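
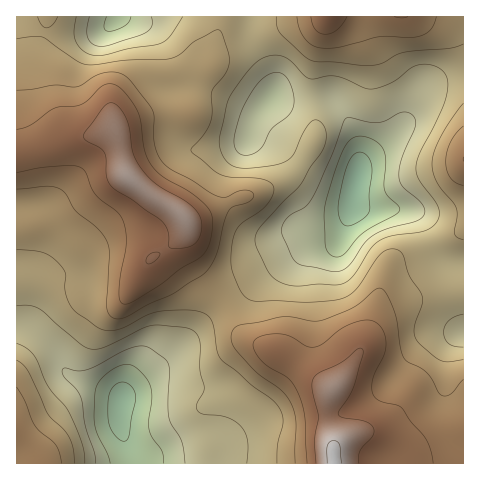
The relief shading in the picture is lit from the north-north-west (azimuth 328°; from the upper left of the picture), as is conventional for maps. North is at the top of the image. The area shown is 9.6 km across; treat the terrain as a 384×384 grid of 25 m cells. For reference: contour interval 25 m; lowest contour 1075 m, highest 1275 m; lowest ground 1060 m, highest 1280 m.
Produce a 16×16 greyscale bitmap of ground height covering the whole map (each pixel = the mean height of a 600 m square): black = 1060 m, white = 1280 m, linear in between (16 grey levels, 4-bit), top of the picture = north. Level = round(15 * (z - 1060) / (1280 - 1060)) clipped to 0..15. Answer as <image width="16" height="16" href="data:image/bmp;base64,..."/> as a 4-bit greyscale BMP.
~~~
<image width="16" height="16" href="data:image/bmp;base64,Qk32AAAAAAAAAHYAAAAoAAAAEAAAABAAAAABAAQAAAAAAIAAAAATCwAAEwsAABAAAAAAAAAAAAAAABEREQAiIiIAMzMzAERERABVVVUAZmZmAHd3dwCIiIgAmZmZAKqqqgC7u7sAzMzMAN3d3QDu7u4A////AKliI1Zozty7qEEkZnjN3LqWQSVnic3LqnVTNWiszcqYZndVabu8yoZnipiJmZmqh3iKy5h2ZomHiIrdyGVDaHeZm83ZdUIkZ5ms3bqXURNYu83ah3diFHrM3biFRWQkabzNuZZEZVVXmquYh1RmZlaId3iIZoiId4dTRnh4q6qp"/>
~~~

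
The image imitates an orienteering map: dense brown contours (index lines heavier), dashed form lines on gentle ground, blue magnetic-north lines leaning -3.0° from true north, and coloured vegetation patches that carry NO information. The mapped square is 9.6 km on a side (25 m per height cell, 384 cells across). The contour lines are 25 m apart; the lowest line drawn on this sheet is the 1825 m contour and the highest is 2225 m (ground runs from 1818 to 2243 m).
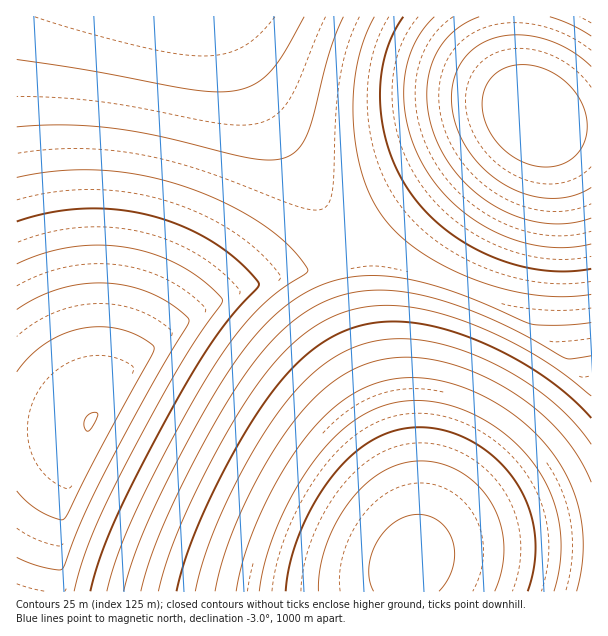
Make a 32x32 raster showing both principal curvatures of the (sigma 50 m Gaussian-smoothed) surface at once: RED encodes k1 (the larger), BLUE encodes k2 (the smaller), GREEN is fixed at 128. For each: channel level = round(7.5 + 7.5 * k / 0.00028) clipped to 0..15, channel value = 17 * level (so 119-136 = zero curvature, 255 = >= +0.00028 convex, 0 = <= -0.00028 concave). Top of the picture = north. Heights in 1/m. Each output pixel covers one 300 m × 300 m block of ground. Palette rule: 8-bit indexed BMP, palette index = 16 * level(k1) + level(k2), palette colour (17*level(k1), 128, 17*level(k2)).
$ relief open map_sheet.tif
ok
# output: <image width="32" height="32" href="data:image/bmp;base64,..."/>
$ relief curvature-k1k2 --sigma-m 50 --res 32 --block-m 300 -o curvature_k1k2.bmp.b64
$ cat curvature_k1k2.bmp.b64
<image width="32" height="32" href="data:image/bmp;base64,Qk02CAAAAAAAADYEAAAoAAAAIAAAACAAAAABAAgAAAAAAAAEAAATCwAAEwsAAAABAAAAAAAAAIAAABGAAAAigAAAM4AAAESAAABVgAAAZoAAAHeAAACIgAAAmYAAAKqAAAC7gAAAzIAAAN2AAADugAAA/4AAAACAEQARgBEAIoARADOAEQBEgBEAVYARAGaAEQB3gBEAiIARAJmAEQCqgBEAu4ARAMyAEQDdgBEA7oARAP+AEQAAgCIAEYAiACKAIgAzgCIARIAiAFWAIgBmgCIAd4AiAIiAIgCZgCIAqoAiALuAIgDMgCIA3YAiAO6AIgD/gCIAAIAzABGAMwAigDMAM4AzAESAMwBVgDMAZoAzAHeAMwCIgDMAmYAzAKqAMwC7gDMAzIAzAN2AMwDugDMA/4AzAACARAARgEQAIoBEADOARABEgEQAVYBEAGaARAB3gEQAiIBEAJmARACqgEQAu4BEAMyARADdgEQA7oBEAP+ARAAAgFUAEYBVACKAVQAzgFUARIBVAFWAVQBmgFUAd4BVAIiAVQCZgFUAqoBVALuAVQDMgFUA3YBVAO6AVQD/gFUAAIBmABGAZgAigGYAM4BmAESAZgBVgGYAZoBmAHeAZgCIgGYAmYBmAKqAZgC7gGYAzIBmAN2AZgDugGYA/4BmAACAdwARgHcAIoB3ADOAdwBEgHcAVYB3AGaAdwB3gHcAiIB3AJmAdwCqgHcAu4B3AMyAdwDdgHcA7oB3AP+AdwAAgIgAEYCIACKAiAAzgIgARICIAFWAiABmgIgAd4CIAIiAiACZgIgAqoCIALuAiADMgIgA3YCIAO6AiAD/gIgAAICZABGAmQAigJkAM4CZAESAmQBVgJkAZoCZAHeAmQCIgJkAmYCZAKqAmQC7gJkAzICZAN2AmQDugJkA/4CZAACAqgARgKoAIoCqADOAqgBEgKoAVYCqAGaAqgB3gKoAiICqAJmAqgCqgKoAu4CqAMyAqgDdgKoA7oCqAP+AqgAAgLsAEYC7ACKAuwAzgLsARIC7AFWAuwBmgLsAd4C7AIiAuwCZgLsAqoC7ALuAuwDMgLsA3YC7AO6AuwD/gLsAAIDMABGAzAAigMwAM4DMAESAzABVgMwAZoDMAHeAzACIgMwAmYDMAKqAzAC7gMwAzIDMAN2AzADugMwA/4DMAACA3QARgN0AIoDdADOA3QBEgN0AVYDdAGaA3QB3gN0AiIDdAJmA3QCqgN0Au4DdAMyA3QDdgN0A7oDdAP+A3QAAgO4AEYDuACKA7gAzgO4ARIDuAFWA7gBmgO4Ad4DuAIiA7gCZgO4AqoDuALuA7gDMgO4A3YDuAO6A7gD/gO4AAID/ABGA/wAigP8AM4D/AESA/wBVgP8AZoD/AHeA/wCIgP8AmYD/AKqA/wC7gP8AzID/AN2A/wDugP8A/4D/AIeI94d3d3d3d3d3d3d3d3d3d3d3d3d3d3d3d3d3d3d3iIj3h3d3d3d3d3d3d3d3d3d3d3d3d3d3d3d3d3d3d3eIiPeHd3d3d3d3d3d3d3d3d3d3d3d3d3d3d3d3d3d3d4iI+Id3d3d3d3d3d3d3d3d3d3d3d3d3d3d3d3d3d3d3iIj4l3d3d3d3d3d3d3d3d3d3d3d3d3d3d3d3d3d3d3eIiMjHh4d3d3d3d3d3d3d3d3d3d3d3d3d3d3d3d3d3d4iImPiHh4d3d3d3d3d3d3d3d3d3d3d3d3d3d3d3d3d3iIiI+IeHh3d3d3d3d3d3d3d3d3d3d3d3d3d3d3d3d3eIiIjI2IeHh3d3d3d3d3d3d3d3d3d3d3d3d3d3d3d3d4iIiIj4h4eHd3d3d3d3d3d3d3d3d3d3d3d3d3d3d3d3iIiIiLj4h4d3d3d3d3d3d3d3d3d3d3d3d3d3d3d3d5eIiIiIiPjIh3d3d3d3d3d3d3d3d3d3dnZ2dnZ2dnZ394iIiIiIiPi3d3d3d3d3d3d3d3d2dnZ2dnZ2dnZ2due3iIiIiIiImPi3d3d3d3d3d3d3dnZ2dnZ2dnZ2dnbX14eIiIiIiIiIiPjnh3d3d3d3d3Z2dnZ2dnZ2dnZ259eHh4iIiIiIiIiIiMj3t3d3d3d3dnZ2dnZ2dnZ2p/e3h4eHiIiIiIiIiIiIiJj398eHd3Z2dnZ2dnaGt/fnh4eHh4eIiIiIiIiIiIiIh4eHx/f399bGxtbn9/fHh4eHh4eHh4eIiIiIiIiIiIiHh4eHh4eXt8fHt5eHh4eHh4eHh4eHh4eHiIiIiIiHh4eHh4eHh4eHh4aGhoaHh4eHh4eIiIiHh4eHh4eHh4eHh4eHh4eHh4eGhoaGh4eHh4eIiIiYmIeHh4eHh4eHh4eHh4eHh4eHhoaGhoaHh4eHiIiImJiYh4eHh4eHh4eHh4eHh4eHh4eGhoaGh4eHh4iIiJiYmJiHh4eHh4eHh4eHh4eHh4eHh4aGhoeHh4eIiIiYmJiYmIeHh4eHh4eHh4eHh4eHh4eHhoaHh4eHiIiImJiYmJiYh4eHh4eHh4eHh4eHh4eHh4eHh4eHh4eIiJiYmZmZmJiHh4eHh4eHh4d3d3eHh4eHh4eHh4eHiIiYmJmZmZmYmIeHh4eHh4eHd3d3d3eHh4eHh4eHh4eImJiYmJmZmZiYh4eHh4eHh3d3d3d3d3eHh4eHh4eHh5iYmJiYmJmZmJiHh4eHh4d3d3d3d3d3d4eHh4eHh4eHmJiYmJiYmJiIiIeHh4eHh3d3d3d3d3d3h4eHh4eHh4eYmJiYmJiYiIiIh4eHh4d3d3d3d3d3d3eHh4eHh4eHh5iYmJiYmIiIiIg="/>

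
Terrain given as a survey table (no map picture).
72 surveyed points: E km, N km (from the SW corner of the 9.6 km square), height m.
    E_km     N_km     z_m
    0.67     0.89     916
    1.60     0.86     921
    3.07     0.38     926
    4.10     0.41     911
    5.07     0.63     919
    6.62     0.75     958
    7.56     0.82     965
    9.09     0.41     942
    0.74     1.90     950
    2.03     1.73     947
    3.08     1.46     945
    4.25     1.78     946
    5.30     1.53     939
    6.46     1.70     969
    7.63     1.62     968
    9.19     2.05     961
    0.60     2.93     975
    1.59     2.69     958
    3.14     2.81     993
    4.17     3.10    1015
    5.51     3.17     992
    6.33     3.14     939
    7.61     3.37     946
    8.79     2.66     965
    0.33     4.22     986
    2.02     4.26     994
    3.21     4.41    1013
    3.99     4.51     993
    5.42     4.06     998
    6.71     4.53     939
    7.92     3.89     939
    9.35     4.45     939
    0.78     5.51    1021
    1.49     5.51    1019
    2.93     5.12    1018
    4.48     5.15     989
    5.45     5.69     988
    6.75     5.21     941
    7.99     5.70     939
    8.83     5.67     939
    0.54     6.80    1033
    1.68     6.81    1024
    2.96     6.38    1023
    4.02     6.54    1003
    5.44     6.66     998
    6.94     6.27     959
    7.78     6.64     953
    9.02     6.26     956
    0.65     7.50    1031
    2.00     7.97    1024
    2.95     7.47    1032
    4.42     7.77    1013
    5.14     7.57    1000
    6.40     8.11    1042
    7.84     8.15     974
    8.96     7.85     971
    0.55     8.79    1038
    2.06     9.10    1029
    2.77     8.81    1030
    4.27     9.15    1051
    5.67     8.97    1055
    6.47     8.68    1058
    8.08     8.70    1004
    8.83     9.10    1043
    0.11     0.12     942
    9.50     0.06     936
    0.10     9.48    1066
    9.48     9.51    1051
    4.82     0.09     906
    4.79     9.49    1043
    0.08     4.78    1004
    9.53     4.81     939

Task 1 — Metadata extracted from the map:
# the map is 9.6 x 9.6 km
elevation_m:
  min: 905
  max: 1067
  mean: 983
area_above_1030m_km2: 12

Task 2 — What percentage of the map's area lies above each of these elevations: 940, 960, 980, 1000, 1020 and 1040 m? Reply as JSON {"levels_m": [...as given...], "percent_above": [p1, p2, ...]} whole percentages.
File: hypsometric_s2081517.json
{"levels_m": [940, 960, 980, 1000, 1020, 1040], "percent_above": [82, 64, 51, 39, 24, 7]}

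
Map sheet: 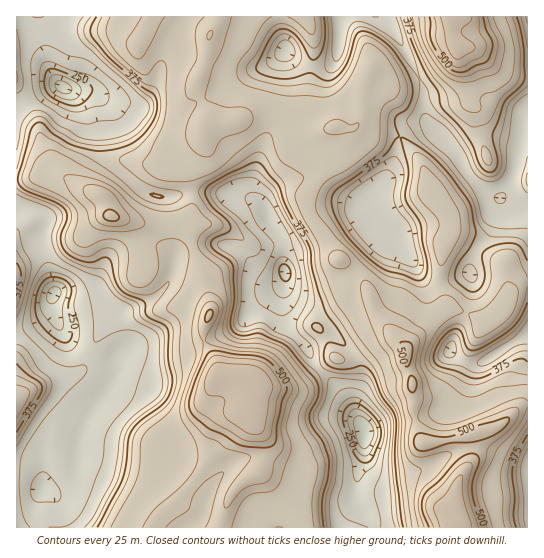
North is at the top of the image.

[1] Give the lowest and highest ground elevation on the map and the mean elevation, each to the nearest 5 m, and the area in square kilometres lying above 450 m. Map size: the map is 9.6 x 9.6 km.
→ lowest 180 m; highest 560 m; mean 390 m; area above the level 15.5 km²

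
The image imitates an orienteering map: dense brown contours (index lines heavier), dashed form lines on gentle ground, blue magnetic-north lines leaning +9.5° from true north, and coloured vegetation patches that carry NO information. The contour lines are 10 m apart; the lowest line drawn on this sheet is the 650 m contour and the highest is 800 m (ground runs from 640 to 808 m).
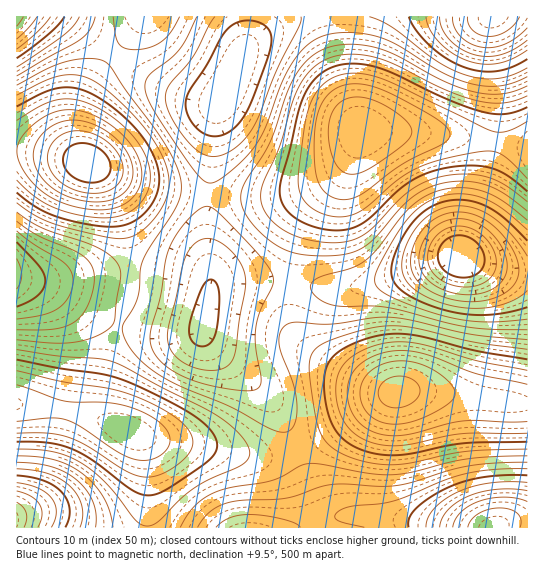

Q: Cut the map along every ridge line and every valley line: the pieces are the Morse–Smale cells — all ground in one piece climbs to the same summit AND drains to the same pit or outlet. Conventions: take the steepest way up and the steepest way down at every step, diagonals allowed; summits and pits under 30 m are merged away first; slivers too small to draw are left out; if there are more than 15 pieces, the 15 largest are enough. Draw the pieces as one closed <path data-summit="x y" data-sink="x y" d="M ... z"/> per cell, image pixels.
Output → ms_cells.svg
<path data-summit="362 130" data-sink="493 17" d="M527 16l-278 0-2 27-15 38-13 22-6 23-6 85 0 35 4 24 0 20 8-6 12-3 26-1 34 2 2-21 10-32 13-24 29-36 17-40 88 6 77 13z"/><path data-summit="87 163" data-sink="493 17" d="M247 16l-105 0-9 15-33 40-12 22-8 26-1 18 2 17 4 7 15 12 12 18 12 32 5 27 2 32-3 15-9 25 3 3 37 8 34 0 6-2 5-6 7-35 0-20-4-24 0-35 6-85 6-23 13-22 15-38z"/><path data-summit="362 130" data-sink="461 257" d="M365 129l-3 0-2 4-15 36-29 36-13 24-10 32-2 22 43 6 20-1 37-9 67-23 45 15 25 2 0-124-2-2-88-14z"/><path data-summit="398 391" data-sink="461 257" d="M461 256l-14 3-56 20-37 9-20 1-43-6-2 3 0 31 3 10 9 15 14 11 40 24 31 14 53 1 88 12 1-130-35-6z"/><path data-summit="398 391" data-sink="494 527" d="M423 391l-21 0-11 2-61 39-34 18 25 63 5 4 44-1 81 12 46 0 6-4 24-4 1-115z"/><path data-summit="130 431" data-sink="493 17" d="M121 324l-4 2-5 16-11 45-1 22 3 8 4 4 42 18 56 6 41 10 27 1 22-7-7-19-17-31-64-58-5-13-9 5-34 0z"/><path data-summit="87 163" data-sink="17 274" d="M25 151l-9 0 0 127 31 9 36 21 35 16 11-33 2-29-7-39-15-37-9-13-13-10-32-8z"/><path data-summit="130 431" data-sink="17 519" d="M23 404l-7 1 0 122 130 1 2-11 0-51-3-17-4-10-12-8-43-16z"/><path data-summit="398 391" data-sink="493 17" d="M257 280l-26 1-17 6-6 12-5 34 4 8 22 22 25 20 17 16 17 31 7 19 26-12 56-36 18-8-17-5-23-11-32-18-20-15-7-9-5-12 0-40z"/><path data-summit="130 431" data-sink="494 527" d="M142 436l-3 1 6 12 3 17-1 62 155 0 29-10-5-1-7-8-24-60-22 7-18 0-50-11-42-4z"/><path data-summit="87 163" data-sink="17 17" d="M141 16l-125 1 1 134 38 4 32 7-6-8-2-17 1-18 5-20 15-28 33-40z"/><path data-summit="130 431" data-sink="17 274" d="M18 279l-2 0 0 124 46 6 44 12-6-12 1-22 8-36 10-26-36-17-36-21z"/><path data-summit="87 163" data-sink="494 527" d="M370 516l-32 0-35 11 148 0z"/><path data-summit="87 163" data-sink="494 527" d="M527 520l-13 1-17 6 30 1z"/>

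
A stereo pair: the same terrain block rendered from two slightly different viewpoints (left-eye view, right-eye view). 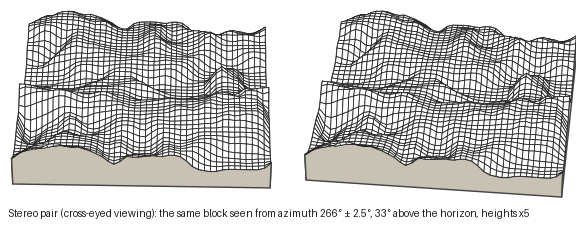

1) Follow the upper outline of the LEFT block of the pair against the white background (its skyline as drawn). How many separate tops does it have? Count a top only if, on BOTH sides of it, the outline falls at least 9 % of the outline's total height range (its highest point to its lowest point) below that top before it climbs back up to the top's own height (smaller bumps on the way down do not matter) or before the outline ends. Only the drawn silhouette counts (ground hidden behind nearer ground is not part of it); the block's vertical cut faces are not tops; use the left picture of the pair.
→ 5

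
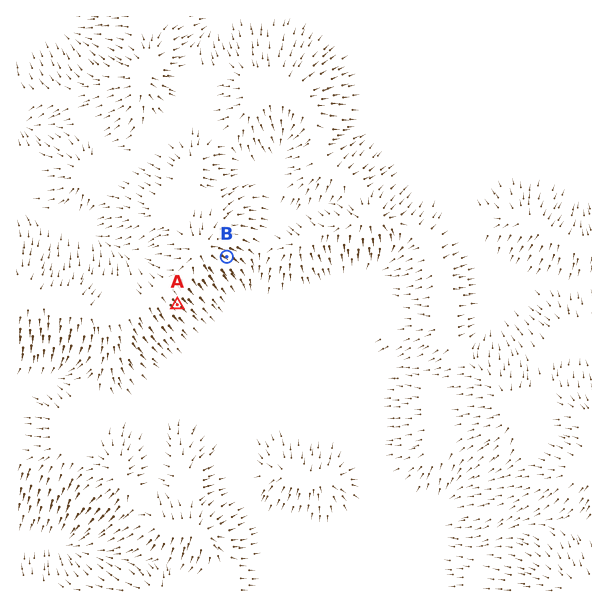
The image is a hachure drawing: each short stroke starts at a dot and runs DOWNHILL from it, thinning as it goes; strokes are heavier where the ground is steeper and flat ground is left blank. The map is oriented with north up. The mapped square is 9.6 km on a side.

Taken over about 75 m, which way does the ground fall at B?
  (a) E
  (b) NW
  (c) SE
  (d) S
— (c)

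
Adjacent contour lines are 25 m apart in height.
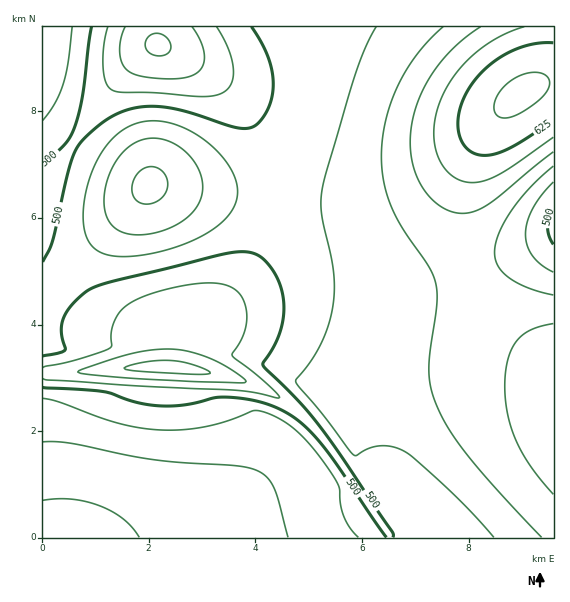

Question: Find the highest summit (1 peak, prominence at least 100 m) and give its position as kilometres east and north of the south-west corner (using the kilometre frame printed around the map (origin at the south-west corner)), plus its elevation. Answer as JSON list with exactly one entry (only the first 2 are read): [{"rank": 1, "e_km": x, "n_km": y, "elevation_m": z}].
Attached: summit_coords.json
[{"rank": 1, "e_km": 8.99, "n_km": 8.34, "elevation_m": 655}]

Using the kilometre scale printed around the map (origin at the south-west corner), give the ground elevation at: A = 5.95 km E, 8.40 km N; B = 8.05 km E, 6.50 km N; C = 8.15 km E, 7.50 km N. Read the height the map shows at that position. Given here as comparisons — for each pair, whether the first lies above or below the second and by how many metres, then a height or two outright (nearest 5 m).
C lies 105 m above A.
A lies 60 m below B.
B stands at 590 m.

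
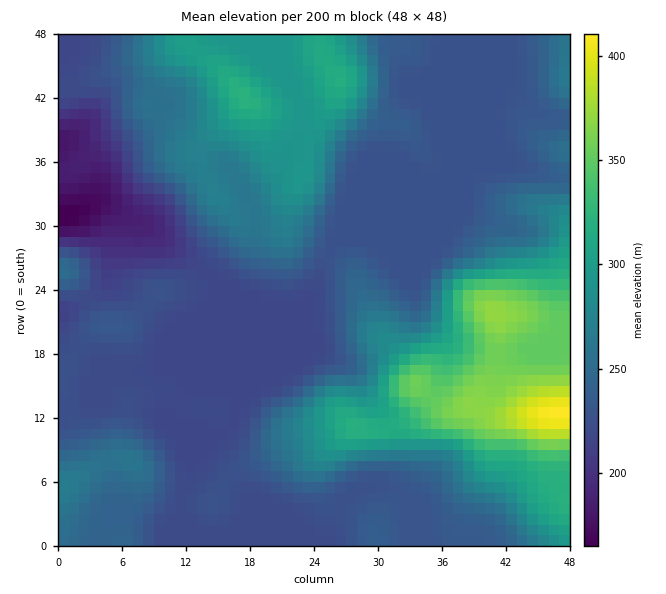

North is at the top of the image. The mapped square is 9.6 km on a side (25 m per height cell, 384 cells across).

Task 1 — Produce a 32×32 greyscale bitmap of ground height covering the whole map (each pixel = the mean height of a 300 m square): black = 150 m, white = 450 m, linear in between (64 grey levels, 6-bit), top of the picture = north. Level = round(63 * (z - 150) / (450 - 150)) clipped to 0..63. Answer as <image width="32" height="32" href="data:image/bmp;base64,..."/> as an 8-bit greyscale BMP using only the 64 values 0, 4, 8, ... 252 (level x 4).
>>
<image width="32" height="32" href="data:image/bmp;base64,Qk02CAAAAAAAADYEAAAoAAAAIAAAACAAAAABAAgAAAAAAAAEAAATCwAAEwsAAAABAAAAAAAAAAAAAAEBAQACAgIAAwMDAAQEBAAFBQUABgYGAAcHBwAICAgACQkJAAoKCgALCwsADAwMAA0NDQAODg4ADw8PABAQEAAREREAEhISABMTEwAUFBQAFRUVABYWFgAXFxcAGBgYABkZGQAaGhoAGxsbABwcHAAdHR0AHh4eAB8fHwAgICAAISEhACIiIgAjIyMAJCQkACUlJQAmJiYAJycnACgoKAApKSkAKioqACsrKwAsLCwALS0tAC4uLgAvLy8AMDAwADExMQAyMjIAMzMzADQ0NAA1NTUANjY2ADc3NwA4ODgAOTk5ADo6OgA7OzsAPDw8AD09PQA+Pj4APz8/AEBAQABBQUEAQkJCAENDQwBEREQARUVFAEZGRgBHR0cASEhIAElJSQBKSkoAS0tLAExMTABNTU0ATk5OAE9PTwBQUFAAUVFRAFJSUgBTU1MAVFRUAFVVVQBWVlYAV1dXAFhYWABZWVkAWlpaAFtbWwBcXFwAXV1dAF5eXgBfX18AYGBgAGFhYQBiYmIAY2NjAGRkZABlZWUAZmZmAGdnZwBoaGgAaWlpAGpqagBra2sAbGxsAG1tbQBubm4Ab29vAHBwcABxcXEAcnJyAHNzcwB0dHQAdXV1AHZ2dgB3d3cAeHh4AHl5eQB6enoAe3t7AHx8fAB9fX0Afn5+AH9/fwCAgIAAgYGBAIKCggCDg4MAhISEAIWFhQCGhoYAh4eHAIiIiACJiYkAioqKAIuLiwCMjIwAjY2NAI6OjgCPj48AkJCQAJGRkQCSkpIAk5OTAJSUlACVlZUAlpaWAJeXlwCYmJgAmZmZAJqamgCbm5sAnJycAJ2dnQCenp4An5+fAKCgoAChoaEAoqKiAKOjowCkpKQApaWlAKampgCnp6cAqKioAKmpqQCqqqoAq6urAKysrACtra0Arq6uAK+vrwCwsLAAsbGxALKysgCzs7MAtLS0ALW1tQC2trYAt7e3ALi4uAC5ubkAurq6ALu7uwC8vLwAvb29AL6+vgC/v78AwMDAAMHBwQDCwsIAw8PDAMTExADFxcUAxsbGAMfHxwDIyMgAycnJAMrKygDLy8sAzMzMAM3NzQDOzs4Az8/PANDQ0ADR0dEA0tLSANPT0wDU1NQA1dXVANbW1gDX19cA2NjYANnZ2QDa2toA29vbANzc3ADd3d0A3t7eAN/f3wDg4OAA4eHhAOLi4gDj4+MA5OTkAOXl5QDm5uYA5+fnAOjo6ADp6ekA6urqAOvr6wDs7OwA7e3tAO7u7gDv7+8A8PDwAPHx8QDy8vIA8/PzAPT09AD19fUA9vb2APf39wD4+PgA+fn5APr6+gD7+/sA/Pz8AP39/QD+/v4A////AFhQTFBQRDw8PDw8PDw8PDw8PERISEREREhISEhUYHB8WFRQTExEPDw8QDw8PDw8PEBAREhIRERESEhMUFxwgIhcWFBMTExAPDxAQDw8PDxAQEBARERERERMUFRcbHyIjGRcVFBQUEg8PEBAPDxAREhIREBARERESFRgaHB4hIyQYGBYWFhYSDw8PEBAREhUXFxUSERESExQWGx4gISMkJBUWFhcXFREPDg8PEBIVFxocGxkXFxcXFxkeIiMjJSYmEhMUFRUSDw4ODg4PExYYGx4gISAgHx8gISQoKCkrLS0QEBESEQ8ODg4ODg8SFhkcHyIkIyMjJSgqKy0uMDM0NBAPDxAQDw4ODw8PDhATFhofIiEgISUoKiwuLi8xNDY2EA8PDxAPDw8ODg4ODg8RFRsdHB0iKCsqKy0tLS8xMjMQDw8PDw8PDg4ODg4ODg8QFBUWGSEoKykpKywsLS0tLhAPDw8PDw4ODg4ODg4ODg4PERMYHiMmJiUoKywrKyorEBAQEBAPDg4ODg4ODg4ODg8RFRkcHSAiIyYqLCsqKioPEBERERAODg4ODg4ODg4ODxEWGhsZGRwhJistLCsqKg4PEREQEA8PDg4ODg4ODg4PEhUYGBUUGSEpLS4uLCsqDw8PDw8QEBAPDg4ODg4PDg8SFRUUEhEXISktLSwrKSgTEQ4NDg8QDw8ODg8QEBAPDxIUFBIQEBQdJCYnJyYlJRURDQwMDQ0ODg4PERMTExEQERMSEBAQERUZHB4gICEiDw0LCgoKCgwOEBIVFhcXFBEQERAQEBAQERMWGBkaHSAHBwgJCAgJDBATFRcXGBkWEhAQEBAQEBAQERMUFBUZHQMEBgcHCAoNEhYYGBcZGhgTEBAQEBAQEBAQEhMVFxkcBAQFBggKDBAVGRkYGBscGxYREBAQEBAQEBASFBYXGBkGBgYHCw4QFBgZGBgZHB4eGRIQEBAQEBAQEBESExQUFAgIBwkNERUXGRkYGBsdHh4bFBAQEBAQEBAQEBAQERITBwgICw4TFxkaGRkbHR4eHhwVERAQEBEQEBAQEBASFBYGBwoMEBQWGBobHB4fHh4eHRgUEhESERAQEBAQERIUFQkICg4SFRYXGRwfISEgHx4fHRgUExIREBAQEBAREhISDQwMDxQWFhcZHSEjIyEfHiAgHRcSERAQEBAQEBEREhMPDw8QFBYWFxoeIiQiHx4fISMgGRMQEBAQEBAQEBEUFw8PEBEUFxkaHSAiIh8eHh8iIyEaExAQEBAQEBAQERQYDg8QEhUYHB4gICAfHh4eISIiHhgSEREQEBAQEBARFBcODg8RFRkdICAfHh4eHh4hIiAcFhISERAQEBAQEBIUFw="/>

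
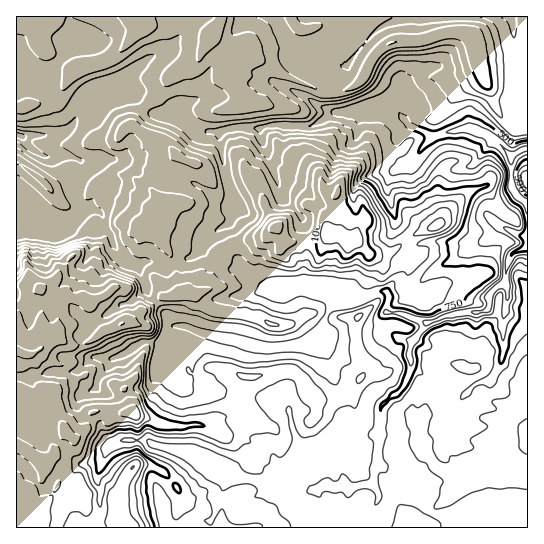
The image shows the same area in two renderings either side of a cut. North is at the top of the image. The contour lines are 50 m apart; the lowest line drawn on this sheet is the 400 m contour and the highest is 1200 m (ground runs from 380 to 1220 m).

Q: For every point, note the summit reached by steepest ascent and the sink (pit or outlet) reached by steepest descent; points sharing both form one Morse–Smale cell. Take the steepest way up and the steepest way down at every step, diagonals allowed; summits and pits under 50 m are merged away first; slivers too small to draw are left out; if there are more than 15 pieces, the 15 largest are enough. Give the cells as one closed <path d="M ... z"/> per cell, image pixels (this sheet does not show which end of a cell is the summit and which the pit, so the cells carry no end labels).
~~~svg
<path d="M494 140l-14 15-5 8 0 4 12 24 0 23 14 12-10 11-49 28-33 27-18 5-3 0-2-5-8 0-17 9-12 3-5-2-3-9-11-6-21-4-14 0-40 10-40 6-8 7-10 25-15-6-7 0-6 5-7 14-16-3-32 18-21-2-15 14-5 1-24 0-12 4-20 1-1 150 75 1 9-15 1-20-4-18 10-25 3-5 12-5 24 0 5 4 16 5-14 30 14 49 168 0 0-7-18-31 8-5 8 3 9-3 11 3 20-5 7-42 0-31 1-4 23-20 7-16 0-25 13-19 17-9 24-5 17 0 8-3 12 4 3-2 0-6 4-8 19 1 0-95-7-4-9-12-1-32z"/><path d="M510 297l-3 2-2 12-3 2-12-4-8 3-17 0-24 5-17 9-13 19 0 25-7 16-5 6-8 4-11 14 0 31-7 42-20 5-8-3-10 3-10-3-8 5 11 17 9 21 191-1 0-228z"/><path d="M393 107l-58 5-25 15-41-2-10 4-28-1-11 5 4 37 11 36 12 7 7 0 19-8 9-9 21 22 2 9 3 20-4 34 6 3 23 4 8 5 3 9 5 2 12-3 17-9 8 0 3 5 20-5 21-19 46-27-47-5-16 6-16-20-9-33 0-12 3-7 6-6 10-4-8-14-2-13 12-13z"/><path d="M510 16l-105 0-23 11-18 16-16 22-12 9-1 27 2 10 12 1 17-4 27-1 18 20 12 4 10 6 34-9 20 7 24 21 6-3 6-4-4-11 1-61-4-19-3-33z"/><path d="M274 16l-89 0 0 5 12 4 15 13-9 12-4 11-26 14-14 19-14 12 8 7 20 3 16 5-5-12 10-9 11-4 22 0 16-12 30-3 34 16 12 10 18 5-2-11 1-27-11-3-22-2-13-5-5-9 8-12-9-8z"/><path d="M467 128l-36 9-20 26-14 6-8 9-1 16 8 31 17 22 16-6 48 4 14-8 10-11-14-12 0-23-12-24 0-4 17-21 0-3-7-6z"/><path d="M183 16l-166 0-1 93 9-1 22-11 11-1 16-23 39-14 14-14 16-22 7 2 19 0 14-4z"/><path d="M121 85l-26 3-5 3-9 8-5 20-10 13-9 3-31 1-3 2 11 13 9 5 27 0 11 5 24-2 16 1 34 13 21-19-14-13-19-8-11-8 13-19z"/><path d="M158 175l-3 0-2 3-1 12 12 13 0 3-7 13-11 6-23-1-12 10 4 13 12 14 8 4 12-4 10 0 10 6 15-4 17-13 2-7 9-10 19-9 6-14-2-7-12 0-18-15-16-8-22-1z"/><path d="M282 196l-9 9-19 8-7 0-12-6-6 16-9 6 20 38 10 10 7 3 10 9 38-7-1-13 3-6 1-16-3-20-2-9z"/><path d="M183 21l-14 4-19 0-7-2-16 22-14 14-39 14-16 23-11 1-10 7-20 5-1 25 9 3 41-5 10-13 5-20 9-8 5-3 23-3 8-9 20-16 24-12 11-14z"/><path d="M146 440l-24 0-12 5-3 5-10 25 4 18-1 20-8 12 1 3 74-1-8-34-6-14 14-30-16-5z"/><path d="M201 245l-10 12-16 8-8 2-10-6-10 0-10 5 12 29 10 10 12 18 2 2 14 2 7 4 3-1 4-13 9-16 5-2 26-3 26-6-24-19-12-3-10-7-11-2-9-9z"/><path d="M273 81l-30 3-16 12-26 1-11 6-6 6 0 4 6 10 17 9 15 0 9-4 28 1 10-4 41 2 25-14-16-6-12-10z"/><path d="M111 159l-31 3 1 5-6 19 0 11 5 10 3 4 11-2 5 3 4 5 1 10 6 8 13-11 23 1 9-4 9-15 0-3-12-13 0-8 4-8-30-13z"/>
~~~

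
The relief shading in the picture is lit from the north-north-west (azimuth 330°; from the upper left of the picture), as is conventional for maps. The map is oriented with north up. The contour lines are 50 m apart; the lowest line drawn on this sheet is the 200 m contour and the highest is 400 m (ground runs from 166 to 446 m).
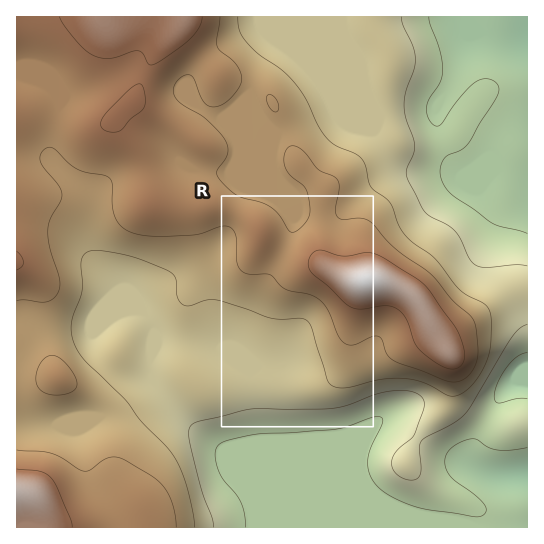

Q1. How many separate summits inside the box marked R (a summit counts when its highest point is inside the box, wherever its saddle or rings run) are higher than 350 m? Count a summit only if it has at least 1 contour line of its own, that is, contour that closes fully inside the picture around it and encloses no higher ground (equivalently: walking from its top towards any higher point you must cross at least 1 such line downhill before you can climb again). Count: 1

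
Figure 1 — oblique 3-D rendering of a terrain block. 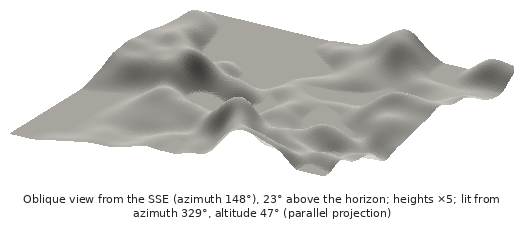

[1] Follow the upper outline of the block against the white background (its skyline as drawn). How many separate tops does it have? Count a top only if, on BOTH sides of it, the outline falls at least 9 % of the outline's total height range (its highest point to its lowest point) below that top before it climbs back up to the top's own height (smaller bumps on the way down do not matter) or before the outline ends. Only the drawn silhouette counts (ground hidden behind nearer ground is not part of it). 2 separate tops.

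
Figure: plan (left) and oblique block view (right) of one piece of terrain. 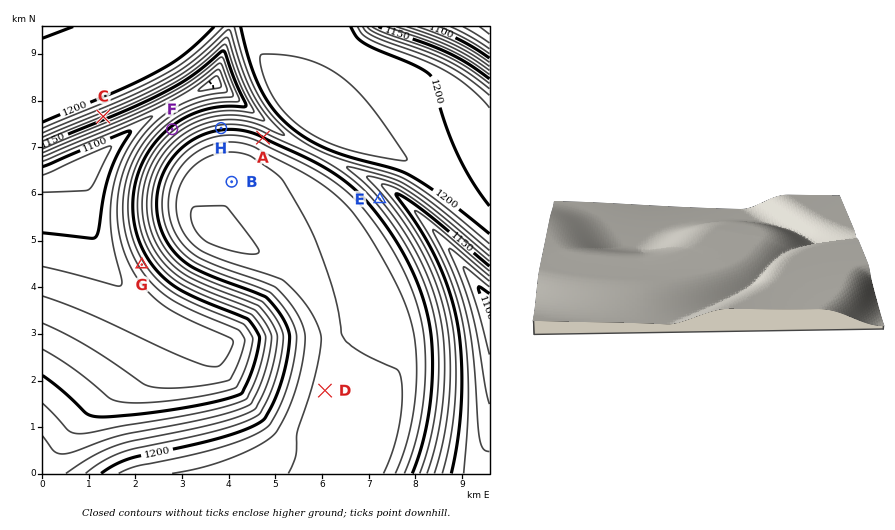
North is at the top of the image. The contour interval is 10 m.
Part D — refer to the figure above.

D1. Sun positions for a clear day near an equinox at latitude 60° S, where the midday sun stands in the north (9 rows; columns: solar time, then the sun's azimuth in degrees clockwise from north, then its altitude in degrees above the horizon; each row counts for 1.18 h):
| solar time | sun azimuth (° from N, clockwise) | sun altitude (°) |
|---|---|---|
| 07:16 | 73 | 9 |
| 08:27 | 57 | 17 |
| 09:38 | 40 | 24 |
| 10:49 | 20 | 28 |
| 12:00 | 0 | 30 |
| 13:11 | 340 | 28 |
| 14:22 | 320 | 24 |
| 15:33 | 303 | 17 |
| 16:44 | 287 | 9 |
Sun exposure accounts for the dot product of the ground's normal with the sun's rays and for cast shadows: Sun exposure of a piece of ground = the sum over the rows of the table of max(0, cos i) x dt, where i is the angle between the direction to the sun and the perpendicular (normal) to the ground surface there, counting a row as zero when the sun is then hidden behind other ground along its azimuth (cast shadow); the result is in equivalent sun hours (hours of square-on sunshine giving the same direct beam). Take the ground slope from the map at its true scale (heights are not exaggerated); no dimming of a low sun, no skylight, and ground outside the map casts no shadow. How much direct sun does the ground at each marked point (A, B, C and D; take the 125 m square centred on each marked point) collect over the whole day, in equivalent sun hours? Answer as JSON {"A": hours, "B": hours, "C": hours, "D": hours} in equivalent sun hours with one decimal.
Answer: {"A": 4.2, "B": 3.8, "C": 2.9, "D": 3.7}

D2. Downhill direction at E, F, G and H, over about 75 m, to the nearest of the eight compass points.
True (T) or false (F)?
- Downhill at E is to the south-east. F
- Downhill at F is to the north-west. T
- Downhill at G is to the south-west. T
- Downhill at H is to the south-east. F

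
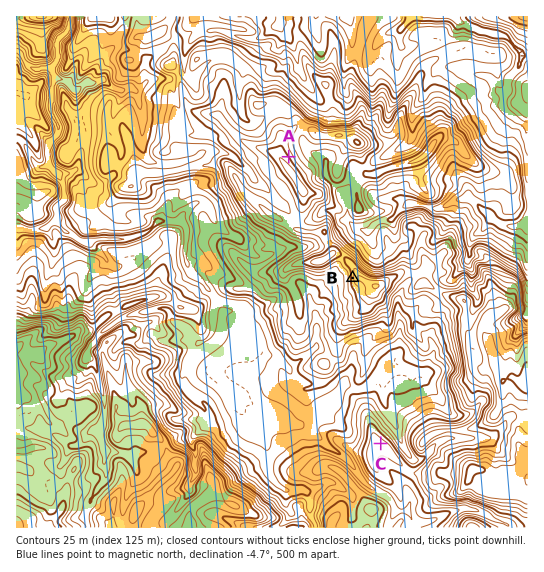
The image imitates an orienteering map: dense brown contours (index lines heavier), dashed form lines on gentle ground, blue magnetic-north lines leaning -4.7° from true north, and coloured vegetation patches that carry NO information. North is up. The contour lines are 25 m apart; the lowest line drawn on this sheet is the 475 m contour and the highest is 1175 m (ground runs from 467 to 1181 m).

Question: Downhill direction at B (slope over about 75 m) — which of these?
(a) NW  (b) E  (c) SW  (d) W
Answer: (d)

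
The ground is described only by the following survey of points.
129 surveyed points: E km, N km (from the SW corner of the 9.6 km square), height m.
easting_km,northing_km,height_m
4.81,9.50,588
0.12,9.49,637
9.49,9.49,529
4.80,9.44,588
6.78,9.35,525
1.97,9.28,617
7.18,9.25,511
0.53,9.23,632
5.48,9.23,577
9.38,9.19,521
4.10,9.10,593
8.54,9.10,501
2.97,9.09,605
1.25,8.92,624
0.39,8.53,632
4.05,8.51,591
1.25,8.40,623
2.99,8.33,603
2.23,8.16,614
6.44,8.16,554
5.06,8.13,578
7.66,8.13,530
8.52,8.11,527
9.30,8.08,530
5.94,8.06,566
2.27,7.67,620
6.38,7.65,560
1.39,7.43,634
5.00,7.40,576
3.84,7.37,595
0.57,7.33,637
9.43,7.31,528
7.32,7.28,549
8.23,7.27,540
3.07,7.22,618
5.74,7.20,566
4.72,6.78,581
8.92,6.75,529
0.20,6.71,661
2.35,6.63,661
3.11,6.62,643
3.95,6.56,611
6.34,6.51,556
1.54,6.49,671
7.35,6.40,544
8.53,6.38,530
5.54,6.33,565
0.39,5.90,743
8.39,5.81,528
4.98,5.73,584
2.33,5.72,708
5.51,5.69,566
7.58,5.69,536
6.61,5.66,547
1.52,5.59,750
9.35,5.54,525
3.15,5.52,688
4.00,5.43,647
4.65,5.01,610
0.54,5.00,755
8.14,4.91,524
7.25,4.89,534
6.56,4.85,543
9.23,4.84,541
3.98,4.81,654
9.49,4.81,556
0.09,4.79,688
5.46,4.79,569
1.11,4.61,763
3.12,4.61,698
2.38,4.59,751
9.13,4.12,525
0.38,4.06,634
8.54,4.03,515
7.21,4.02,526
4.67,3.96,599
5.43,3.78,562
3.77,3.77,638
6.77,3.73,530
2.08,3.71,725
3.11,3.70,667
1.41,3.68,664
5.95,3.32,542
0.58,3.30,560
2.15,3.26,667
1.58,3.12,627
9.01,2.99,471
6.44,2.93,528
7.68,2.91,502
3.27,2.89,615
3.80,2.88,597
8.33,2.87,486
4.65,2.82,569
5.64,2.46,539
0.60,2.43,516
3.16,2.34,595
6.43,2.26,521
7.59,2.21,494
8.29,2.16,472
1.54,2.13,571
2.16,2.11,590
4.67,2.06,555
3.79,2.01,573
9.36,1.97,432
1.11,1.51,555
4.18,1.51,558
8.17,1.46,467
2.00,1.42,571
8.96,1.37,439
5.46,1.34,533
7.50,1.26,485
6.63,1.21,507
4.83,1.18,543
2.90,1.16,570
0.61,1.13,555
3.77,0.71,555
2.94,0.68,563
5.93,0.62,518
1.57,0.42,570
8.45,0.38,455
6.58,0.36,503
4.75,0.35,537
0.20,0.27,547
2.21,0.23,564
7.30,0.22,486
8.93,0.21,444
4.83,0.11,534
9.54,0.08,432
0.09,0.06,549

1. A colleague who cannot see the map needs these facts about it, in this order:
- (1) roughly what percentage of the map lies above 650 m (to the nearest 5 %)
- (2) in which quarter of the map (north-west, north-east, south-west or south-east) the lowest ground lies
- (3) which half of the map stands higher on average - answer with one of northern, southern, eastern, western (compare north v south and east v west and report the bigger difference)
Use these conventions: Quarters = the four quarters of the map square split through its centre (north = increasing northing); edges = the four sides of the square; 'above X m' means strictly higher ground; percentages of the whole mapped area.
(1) About 15 % of the map lies above 650 m.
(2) The lowest ground is in the south-east quarter.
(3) On average the western half of the map is the higher ground.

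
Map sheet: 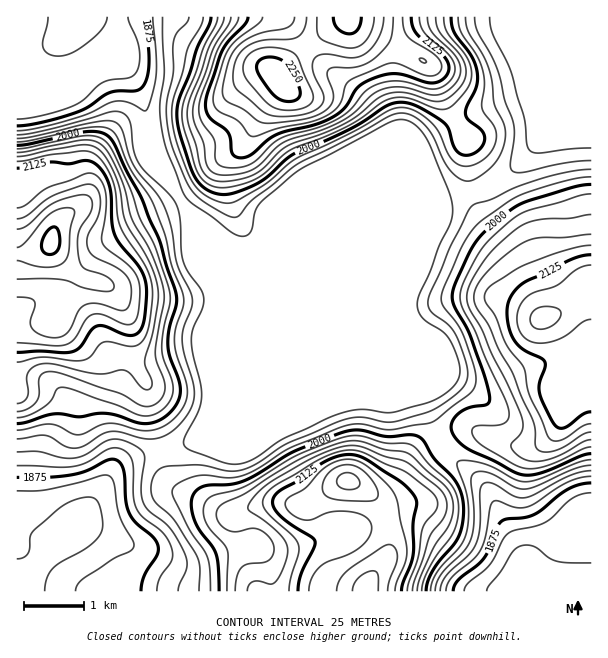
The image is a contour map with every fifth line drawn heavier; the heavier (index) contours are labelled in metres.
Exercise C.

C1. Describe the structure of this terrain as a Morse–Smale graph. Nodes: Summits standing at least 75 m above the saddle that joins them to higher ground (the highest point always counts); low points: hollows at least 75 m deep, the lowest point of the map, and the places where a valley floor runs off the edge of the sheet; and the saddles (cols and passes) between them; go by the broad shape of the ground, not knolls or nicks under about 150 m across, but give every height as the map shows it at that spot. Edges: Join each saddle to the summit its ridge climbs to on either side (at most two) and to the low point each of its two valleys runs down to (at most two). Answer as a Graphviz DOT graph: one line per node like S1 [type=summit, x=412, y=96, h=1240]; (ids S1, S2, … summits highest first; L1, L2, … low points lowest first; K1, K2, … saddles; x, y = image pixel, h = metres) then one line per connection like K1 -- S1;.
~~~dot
graph terrain {
  S1 [type=summit, x=281, y=80, h=2266];
  S2 [type=summit, x=51, y=242, h=2258];
  S3 [type=summit, x=366, y=590, h=2213];
  S4 [type=summit, x=543, y=318, h=2182];
  L1 [type=low, x=570, y=590, h=1810];
  L2 [type=low, x=29, y=581, h=1822];
  L3 [type=low, x=44, y=87, h=1833];
  K1 [type=saddle, x=326, y=536, h=2128];
  K2 [type=saddle, x=437, y=437, h=1986];
  K3 [type=saddle, x=471, y=192, h=1945];
  K4 [type=saddle, x=161, y=450, h=1936];
  K5 [type=saddle, x=182, y=200, h=1921];
  K1 -- S3;
  K1 -- L1;
  K1 -- L2;
  K2 -- S3;
  K2 -- S4;
  K2 -- L1;
  K2 -- L3;
  K3 -- S1;
  K3 -- S4;
  K3 -- L3;
  K4 -- S2;
  K4 -- S3;
  K4 -- L2;
  K4 -- L3;
  K5 -- S1;
  K5 -- S2;
  K5 -- L3;
}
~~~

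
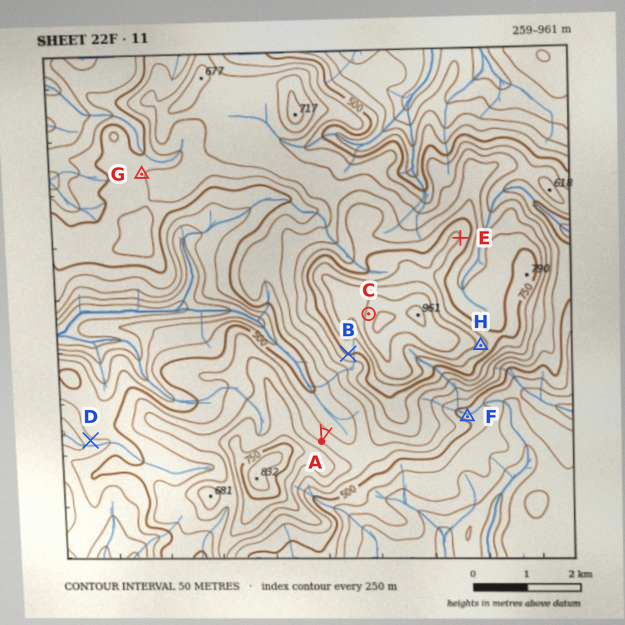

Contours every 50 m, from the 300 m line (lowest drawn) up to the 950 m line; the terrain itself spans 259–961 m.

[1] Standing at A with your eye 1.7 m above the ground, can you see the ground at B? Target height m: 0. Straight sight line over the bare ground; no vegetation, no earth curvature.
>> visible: true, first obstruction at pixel None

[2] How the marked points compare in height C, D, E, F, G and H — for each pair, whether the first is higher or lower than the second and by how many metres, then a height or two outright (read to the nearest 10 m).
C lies higher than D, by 480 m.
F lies lower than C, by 440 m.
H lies higher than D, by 390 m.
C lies higher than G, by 380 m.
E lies higher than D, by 360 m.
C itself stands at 920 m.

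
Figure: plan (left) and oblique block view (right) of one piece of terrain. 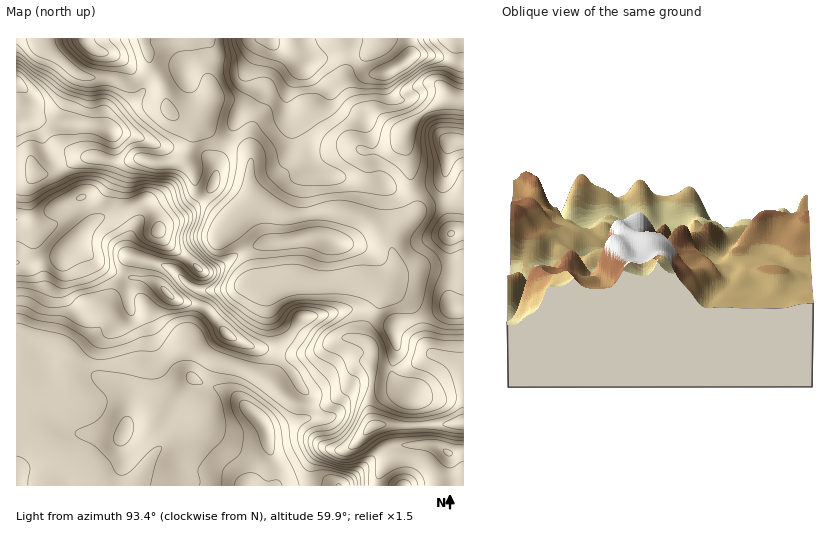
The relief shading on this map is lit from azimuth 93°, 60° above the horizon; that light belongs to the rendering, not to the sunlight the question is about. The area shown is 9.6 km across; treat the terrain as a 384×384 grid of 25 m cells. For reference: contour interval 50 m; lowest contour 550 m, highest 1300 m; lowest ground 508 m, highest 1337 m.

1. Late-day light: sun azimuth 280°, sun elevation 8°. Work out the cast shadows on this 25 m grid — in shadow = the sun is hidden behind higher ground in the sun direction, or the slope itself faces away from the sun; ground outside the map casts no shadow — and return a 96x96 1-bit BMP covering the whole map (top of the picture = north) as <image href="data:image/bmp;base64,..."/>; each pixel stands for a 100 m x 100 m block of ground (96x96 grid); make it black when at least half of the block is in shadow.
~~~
<image width="96" height="96" href="data:image/bmp;base64,Qk2+BAAAAAAAAD4AAAAoAAAAYAAAAGAAAAABAAEAAAAAAIAEAAATCwAAEwsAAAIAAAAAAAAA////AAAAAAAAAAAAAAAAHAP/j+AAAAAAAAAAHAP/j8AAAAAAAAAAPgH/hwAAAAAAAAAAPwB/gAAAAAAAAAAAP///gAMAAAAAAAAAf///wAMAAAAAAAAA////wAIAAAAAAAAB////wAAAAAAAAAAB////gAAAAAAAAAAB////gAAAAAAAAAAB////wAAAAAAAAAAD/////gAAAAAAAAAD/////+AAAAAAAAAD//////8AAAAAAAAH/g////8AAAAAAAAH/Af/w/8AAAAAAAAP+AP/A/8AAAAAAAAf8P/+Af8AAAAAAAA/4P/8AH8AAAAAAAA/gP/8AH8AAAAAAAB+Af/8AP8AAAAAAAAwAf/4AH8AAAAAAAAAA//4AHgAAAAAAAAAB//4AAAAAAAAAAAAB//wAAAAAAAAAAAAD//4HAAAAAAAAAAAD//4P/AAAAAAAAAAP//4P/gAAAAAAAAP///8P/gAAAAAAAAPf//8P/gAAAPAAAA/P//8P/AAAAHh4AH/D//8P8AAAADj+AP/D//8P4AAAAAD/Af/B//8PwAAAAAD/Af/B//4AAAAAAAx/A//g//4AAAAAAAw/B//gf/gAAAAAABwPj//wB8AAAAAAABgP///wAAAAAAAH4BgP///wAAAAAAAP+AAP////wAAAAAAH/gAf/////AAAAAAH/wA//////AAAAAAD/4A/v///8AAAAAAAf8B+P///8AAAAAMAP/h8P////gAAAAIAH//4P////wAAAAAAH//wf////AAAAAAAH//A////8PAAAAAAH/8H////4P8AAAAAP/wf////wP+AAMAAf/g/////AP+AAcAAf/A////8AH8AAcAAP+B////4AAwAAMAAH+B////8AAAAAAAAAeA////+AAAAAAAAAPA////+AAAAAAAAAHA////+AAAAAAAAAAA////8AAAAAAAAAAB////wAAAAAAAAAAD////AAAAAAAAAAAH///+AAAAAAAAAGAH///+AAAAAAAAAHgA///8AAAAMA8AAHgAfx/4AAAAcA8AADAAfh/4AAAAcA9AAAAAPA/wAAAAYAdAAAAAAA/wAAAAAAdAAAAAAA/wAAAAAAcAGAP+AAfwAAAAAAcAHgP/+AfgAAAAAAdADAf//APgAAAAAABgAAf//gPAAH8DwADgAAf//wGAAP+D8ABgAAf//wCAAP+H+ABgAAf//gAAAH8P+AAAAAf//gAAAH8P/AAAAAf//AAAAB8P/AAAAAf/+AAAAA8P/AAAAAf/4AAAAA+H/4ABgA//wAAAAA/gf/gD8A//AAAAAA/4H/8H/4/gAAAAAA/wD/8P/88GAAAAAAfA//8f//4GAAAAAAAB//8///gAAAAAAAAB//9//+AAAAAAAfwB//9//8AAAAAAA/4B//9//gAAAAAAAf4A////+AD+AAAAAfwAP///4Af+AAAAAHwAD///AA/+AAAAAAAAB//+AA/+AAAAAAAAB//4AA/8AAAAQAAAA//4AA/4AAAA4AAAA//wAH/gAAAA4AAAB/g="/>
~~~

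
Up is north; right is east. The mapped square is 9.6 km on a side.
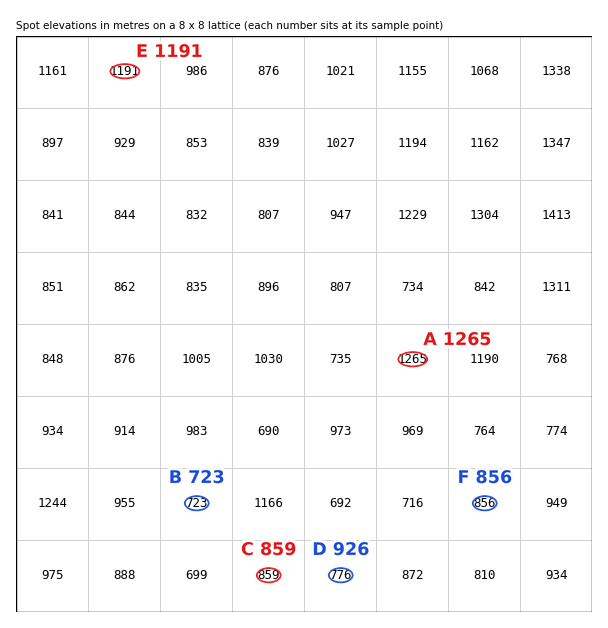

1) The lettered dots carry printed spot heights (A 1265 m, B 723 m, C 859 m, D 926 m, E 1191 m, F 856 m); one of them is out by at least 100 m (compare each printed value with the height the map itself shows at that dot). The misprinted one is D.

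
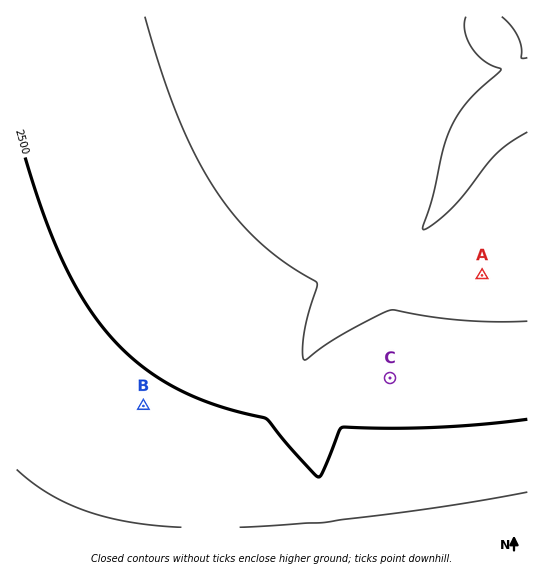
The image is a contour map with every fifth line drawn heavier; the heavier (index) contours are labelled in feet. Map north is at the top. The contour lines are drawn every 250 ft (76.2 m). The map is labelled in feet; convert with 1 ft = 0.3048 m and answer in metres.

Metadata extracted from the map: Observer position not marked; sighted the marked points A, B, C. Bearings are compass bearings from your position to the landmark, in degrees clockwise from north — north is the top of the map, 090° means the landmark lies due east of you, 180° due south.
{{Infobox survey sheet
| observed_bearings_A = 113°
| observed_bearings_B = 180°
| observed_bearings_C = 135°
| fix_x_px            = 143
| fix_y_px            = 132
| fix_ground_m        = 820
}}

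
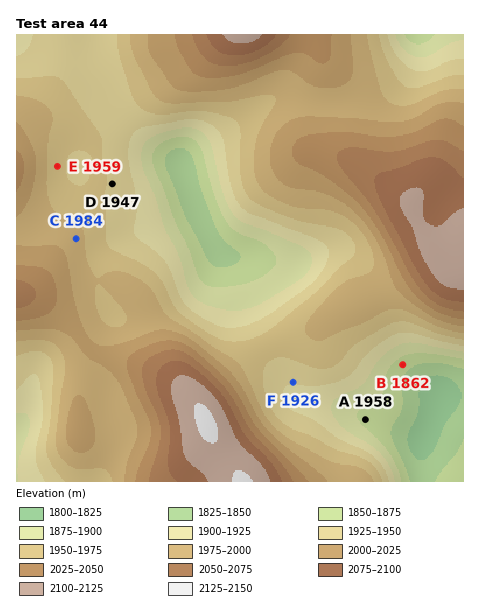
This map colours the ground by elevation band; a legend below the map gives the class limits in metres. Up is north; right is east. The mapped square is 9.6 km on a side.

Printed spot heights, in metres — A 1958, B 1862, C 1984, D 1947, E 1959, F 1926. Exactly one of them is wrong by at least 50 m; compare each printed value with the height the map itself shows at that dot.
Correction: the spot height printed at A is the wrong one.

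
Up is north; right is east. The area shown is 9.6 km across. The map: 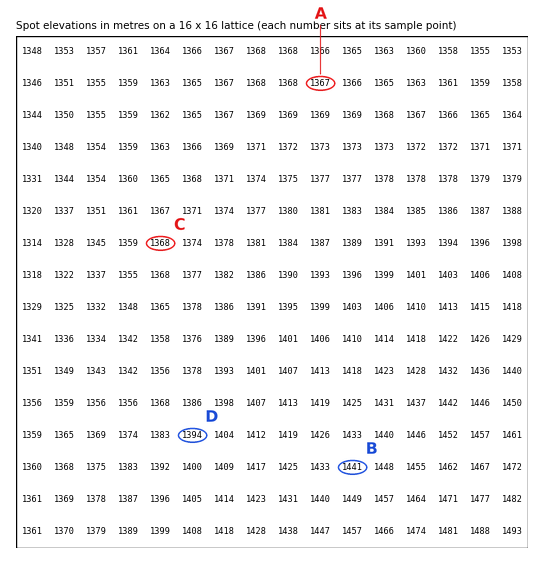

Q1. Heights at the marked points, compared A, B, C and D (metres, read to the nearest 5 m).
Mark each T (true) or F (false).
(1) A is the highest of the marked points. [F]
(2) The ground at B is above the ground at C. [T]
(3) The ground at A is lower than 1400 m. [T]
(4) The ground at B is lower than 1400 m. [F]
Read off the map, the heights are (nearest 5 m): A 1365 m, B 1440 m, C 1370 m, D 1395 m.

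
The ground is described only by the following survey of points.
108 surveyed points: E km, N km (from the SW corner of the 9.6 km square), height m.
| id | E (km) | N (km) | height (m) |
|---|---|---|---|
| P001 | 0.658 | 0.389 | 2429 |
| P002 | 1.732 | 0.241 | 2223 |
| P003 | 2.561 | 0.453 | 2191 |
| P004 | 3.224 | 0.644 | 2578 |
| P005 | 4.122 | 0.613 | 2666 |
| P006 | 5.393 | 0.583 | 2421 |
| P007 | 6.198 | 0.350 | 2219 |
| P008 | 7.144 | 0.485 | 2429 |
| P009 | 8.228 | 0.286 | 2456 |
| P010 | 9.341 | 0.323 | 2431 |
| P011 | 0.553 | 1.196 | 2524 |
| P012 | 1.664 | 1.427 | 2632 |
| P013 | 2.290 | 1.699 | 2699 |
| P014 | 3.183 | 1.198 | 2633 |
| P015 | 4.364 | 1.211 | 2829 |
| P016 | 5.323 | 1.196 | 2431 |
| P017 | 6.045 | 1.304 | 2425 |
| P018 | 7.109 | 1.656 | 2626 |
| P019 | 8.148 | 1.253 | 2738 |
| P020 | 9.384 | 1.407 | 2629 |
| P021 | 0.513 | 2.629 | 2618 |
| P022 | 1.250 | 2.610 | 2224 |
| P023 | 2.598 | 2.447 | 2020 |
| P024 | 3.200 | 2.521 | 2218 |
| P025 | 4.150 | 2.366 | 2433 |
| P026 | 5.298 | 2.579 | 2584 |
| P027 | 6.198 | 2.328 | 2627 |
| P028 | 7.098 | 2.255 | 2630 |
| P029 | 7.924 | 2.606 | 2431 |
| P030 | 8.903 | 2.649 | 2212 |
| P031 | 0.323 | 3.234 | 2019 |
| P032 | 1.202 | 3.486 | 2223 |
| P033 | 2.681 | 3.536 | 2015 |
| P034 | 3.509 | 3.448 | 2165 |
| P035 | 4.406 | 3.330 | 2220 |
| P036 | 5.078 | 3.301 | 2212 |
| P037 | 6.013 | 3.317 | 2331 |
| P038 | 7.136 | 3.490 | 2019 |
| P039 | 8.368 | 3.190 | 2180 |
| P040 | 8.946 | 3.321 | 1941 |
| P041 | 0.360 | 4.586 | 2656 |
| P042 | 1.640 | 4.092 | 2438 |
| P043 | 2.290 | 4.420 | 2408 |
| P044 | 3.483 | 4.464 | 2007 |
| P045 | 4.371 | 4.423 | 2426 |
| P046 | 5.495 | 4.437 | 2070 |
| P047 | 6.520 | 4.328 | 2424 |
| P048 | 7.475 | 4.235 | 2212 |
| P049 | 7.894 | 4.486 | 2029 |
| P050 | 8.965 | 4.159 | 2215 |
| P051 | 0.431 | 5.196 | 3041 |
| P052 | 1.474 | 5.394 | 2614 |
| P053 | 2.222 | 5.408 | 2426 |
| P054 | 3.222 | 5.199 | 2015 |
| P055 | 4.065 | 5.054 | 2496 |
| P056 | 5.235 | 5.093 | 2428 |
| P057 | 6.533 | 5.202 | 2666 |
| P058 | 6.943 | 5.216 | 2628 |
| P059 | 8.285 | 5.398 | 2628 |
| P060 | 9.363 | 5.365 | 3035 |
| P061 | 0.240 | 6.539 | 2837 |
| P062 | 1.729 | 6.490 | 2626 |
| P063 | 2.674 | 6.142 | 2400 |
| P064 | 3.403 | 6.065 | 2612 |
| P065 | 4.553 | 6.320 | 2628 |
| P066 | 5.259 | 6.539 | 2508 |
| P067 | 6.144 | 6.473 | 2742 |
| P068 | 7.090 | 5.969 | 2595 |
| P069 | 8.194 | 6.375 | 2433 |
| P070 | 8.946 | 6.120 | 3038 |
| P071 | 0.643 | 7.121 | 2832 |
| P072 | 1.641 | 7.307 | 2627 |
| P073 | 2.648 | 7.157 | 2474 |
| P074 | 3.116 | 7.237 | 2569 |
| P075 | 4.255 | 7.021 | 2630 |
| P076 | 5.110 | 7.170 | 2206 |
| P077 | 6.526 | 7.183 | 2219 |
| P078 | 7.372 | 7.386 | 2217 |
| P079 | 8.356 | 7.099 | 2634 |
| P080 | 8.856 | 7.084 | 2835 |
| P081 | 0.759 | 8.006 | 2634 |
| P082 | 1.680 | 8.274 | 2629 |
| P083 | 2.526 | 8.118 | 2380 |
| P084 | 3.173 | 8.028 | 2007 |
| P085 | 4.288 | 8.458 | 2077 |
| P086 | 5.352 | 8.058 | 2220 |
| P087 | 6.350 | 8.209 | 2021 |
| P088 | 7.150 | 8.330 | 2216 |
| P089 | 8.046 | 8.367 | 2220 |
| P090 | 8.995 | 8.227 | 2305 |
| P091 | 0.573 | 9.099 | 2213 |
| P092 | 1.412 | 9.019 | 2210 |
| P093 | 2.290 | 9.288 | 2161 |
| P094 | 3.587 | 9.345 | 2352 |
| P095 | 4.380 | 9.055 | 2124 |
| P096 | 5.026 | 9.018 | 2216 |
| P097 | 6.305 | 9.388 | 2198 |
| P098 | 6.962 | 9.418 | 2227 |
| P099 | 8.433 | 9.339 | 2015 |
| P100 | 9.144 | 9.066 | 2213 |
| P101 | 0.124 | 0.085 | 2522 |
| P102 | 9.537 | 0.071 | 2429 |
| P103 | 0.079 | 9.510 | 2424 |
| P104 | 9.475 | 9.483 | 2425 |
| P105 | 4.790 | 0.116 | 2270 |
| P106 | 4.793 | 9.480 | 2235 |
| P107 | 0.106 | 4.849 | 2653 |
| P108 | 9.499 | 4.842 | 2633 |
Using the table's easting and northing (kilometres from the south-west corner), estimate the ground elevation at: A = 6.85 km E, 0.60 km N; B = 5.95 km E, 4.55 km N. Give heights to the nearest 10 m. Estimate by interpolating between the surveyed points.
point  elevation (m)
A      2430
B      2230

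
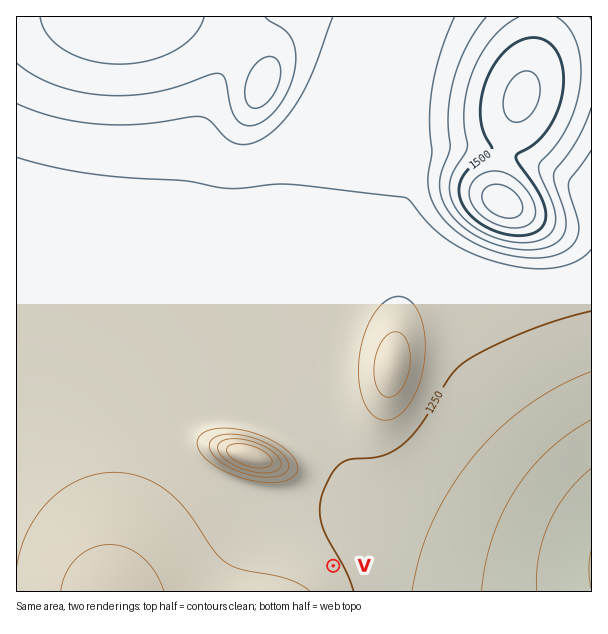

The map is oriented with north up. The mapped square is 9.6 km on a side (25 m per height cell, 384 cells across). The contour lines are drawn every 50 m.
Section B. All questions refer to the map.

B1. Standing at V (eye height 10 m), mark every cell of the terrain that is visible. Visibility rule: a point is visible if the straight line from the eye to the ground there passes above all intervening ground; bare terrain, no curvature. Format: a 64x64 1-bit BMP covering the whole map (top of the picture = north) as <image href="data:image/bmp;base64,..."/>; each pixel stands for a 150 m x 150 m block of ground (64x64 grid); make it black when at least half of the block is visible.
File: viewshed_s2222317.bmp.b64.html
<image width="64" height="64" href="data:image/bmp;base64,Qk0+AgAAAAAAAD4AAAAoAAAAQAAAAEAAAAABAAEAAAAAAAACAAATCwAAEwsAAAIAAAAAAAAA////AAAAAAAABgAH///AAAAHgAf//8AAAAfAA///wAAAB/AD//+AAAAH/gf//8AAAAP/////wAAAA//////AAAAB/////+AAAAD/////4AAAAH/////wAAAAP/////gAAAA//////gAAAB//////4AAAD///////AAAD/H////8AAAAAf////wAAAAD/////AAAAAP////8AAAAA/////wAAAAH/////AAAAAf////8AAAAD//H//wAAAAP/8f//AAAAA//g//8AAAAH/8D//wAAAAf8AH//AAAAB/gAf/8AAAAH+AB//wAAAA/4AD//AAAAD/gAP/8AAAAP+AAf/wAAAB/4AB//AAAAH/gAH/8AAAAf+AAP/wAAAD/4AA//AAAAP/gAB/8AAAA//AAH/wAAAH/8AA//AAAAf/wAH/wAAAB//AAf8AAAAP/8AD/gAAAA//4AP4AAAAD//gB+AAAAAf/+AHgAAAAB//4AYAAAAAH//gAAAAAAA//+AAAAAAAD//8AAAAAAAf//wAAAAAAB///AAAAAAAP//8AAAAAAA///wAAAAAAH///AAAAAAAf//8AAAAAAD5//4AAAAAAfh//gAAAAAD+D/+AAAAAAP4H/4AAAAAB/gP/gAAAAAH+Af+AAAAAA/4A/8AAAAAD/gB/wAAAAAf8AD/AAAAAAPwAP8AAAA=="/>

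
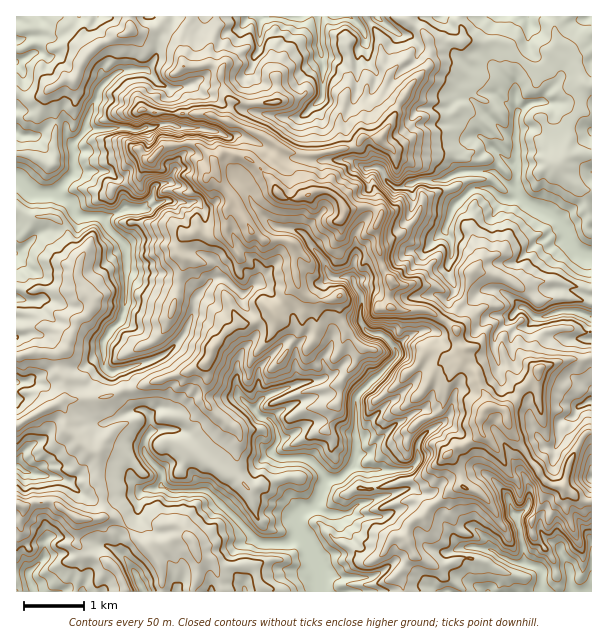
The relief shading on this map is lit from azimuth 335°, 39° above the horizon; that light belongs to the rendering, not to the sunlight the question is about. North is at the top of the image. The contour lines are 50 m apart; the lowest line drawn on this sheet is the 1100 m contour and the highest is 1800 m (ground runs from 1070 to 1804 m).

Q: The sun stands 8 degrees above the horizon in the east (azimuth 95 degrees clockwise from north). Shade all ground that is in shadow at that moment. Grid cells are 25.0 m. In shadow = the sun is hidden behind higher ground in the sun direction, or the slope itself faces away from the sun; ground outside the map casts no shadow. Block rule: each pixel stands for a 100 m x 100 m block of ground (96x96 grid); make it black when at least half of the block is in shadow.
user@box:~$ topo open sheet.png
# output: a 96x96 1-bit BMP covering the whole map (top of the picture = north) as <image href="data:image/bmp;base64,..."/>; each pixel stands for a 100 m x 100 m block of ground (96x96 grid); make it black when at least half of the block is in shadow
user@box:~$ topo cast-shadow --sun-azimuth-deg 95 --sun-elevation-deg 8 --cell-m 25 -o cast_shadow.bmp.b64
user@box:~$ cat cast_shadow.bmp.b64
<image width="96" height="96" href="data:image/bmp;base64,Qk2+BAAAAAAAAD4AAAAoAAAAYAAAAGAAAAABAAEAAAAAAIAEAAATCwAAEwsAAAIAAAAAAAAA////AAAAAAA93884xwAZ/wDDAcA8X988xwB//AABAcx+XZ88gwH//gIAA8x4HT88AAH//wAAB9x+Dj8cAAH/5wAAH95/hH4cCAP/88CAP55fwPw8CAf/+cAB7zxPwfg8AD///YAP33wfwPAYAH///YAP3PyPwGAQAY///hBP3fiPwAAAB4///5AfvfiPwAcAH4///4A/v/KfwA0APwf//+E/f/afBAwAfwf///E/f/QGBA4Q/gP///h+f+BgDA89/gH9//48/+B4PAE//AB+H/+g/+B+cAB/+AB/n//B/8B/+AHH4AB////D/2B/+BnnwIh////H/nD/mBPmAJh///wP/vD/yAfwAAD///4PvPD/IAfgAA////4Pufj/gA8AAD////8POfh/wA8ACD3///+Ocfx+AA8AGH8H///8wXwfAAeIwD/H///4w34PAAMb4D/n///5w36HAAMHwPjz///5xz7hAAcfgfwh///4xw74AAf/A/8x///8Bgb8AAH/B+f5///+BgD+AAD+B/n9/+/8RgD/AABuDv8N//b89gD/AfxnDs/9//J48gD+A/8XHsP8//h4/gC+B//yD8N+f7gx/gAEB//+D+Mff9gB/gAAD///HvM7v+QB/wAAD///D3s5h/BBsADDD///j7sdh/HBsALnD///h4+Nj/PBsAD/j///w8eMP/+NtgAfh/8/4cLOf/+EhwADw/+/4OJMf/+CJ8AHw/+f8eIA8BwAM+AP8f/P8+IB8AAAMmAf8f/P98AH/ACAHgf/8f/P74MB/AHAHAD/4P/P7/o9/ADgOAB/4P/n3/49/ADg4AD/wP/h//4//gHgQAD/wf/h+/4//GPwAAD/wf/h+/w/+CPwAAD/w//x+fwf+IvwEAD/w//j+fw5+J34CAD/4//n+5x5+B34AAD/9//v95z58A/wAAD/9//v/4j88AfwAA+//////gP88AfxQB4P/////h/88APhQD4P/////D/88EPhwH4P/////H/8eGHhgP4/////+P/+OGDwgf5/////4fG8GGDwAf7/////8/IcGXBwAPj/////7/eAMfA4HPD/////T+eAM/CBPoD/////H+eQJwfAfoD////+D8IwPgBg/oD/////jwAQfgAB/gD///z/hgAA/gAAfwD///7/kAAA/gAA/wD///8/QAAQPAAA/wD///8czGD8OAAAPgD///88/8H/uAAAPAD//////wP/+AAAPgD/////8Af//AAAPgDB//f/4Af//AAAvACB//b9AAf//iABPAD///j/IAH//gAAPiD///n/8ID9/wAAEeD///D/4+B+/4AAGID5//H/4+E//4AAOMD8n/P/x+E//8AAGAD/R//Px+A//8AAGAD/w//nx+B+/+AAEAD/x//xw8B/+vAAAAD/4//wYcB/+zgAAAD/4f/jYcB++bgAAgD/8AfjAMB++BgABgD//APhBMD+efgABgD/34HgBMD+cfAAB8AD/+BwBuH+8/BAB4AH/+BwBuH/74HAB4AP/+c4AEG//wOAD4A="/>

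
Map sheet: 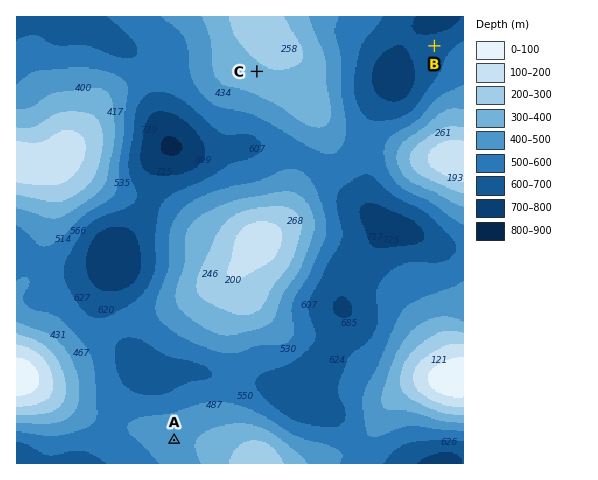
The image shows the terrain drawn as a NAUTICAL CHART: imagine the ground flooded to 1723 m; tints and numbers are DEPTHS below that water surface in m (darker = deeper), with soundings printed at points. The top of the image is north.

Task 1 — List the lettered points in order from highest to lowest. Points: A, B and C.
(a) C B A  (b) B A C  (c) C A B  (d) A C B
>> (c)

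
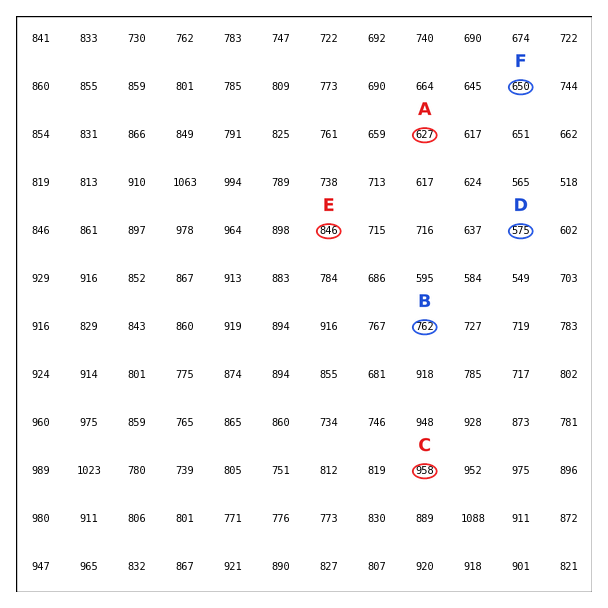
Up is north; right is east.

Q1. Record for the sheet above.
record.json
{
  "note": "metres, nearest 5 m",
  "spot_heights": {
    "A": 625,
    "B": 760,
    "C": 960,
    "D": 575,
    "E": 845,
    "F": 650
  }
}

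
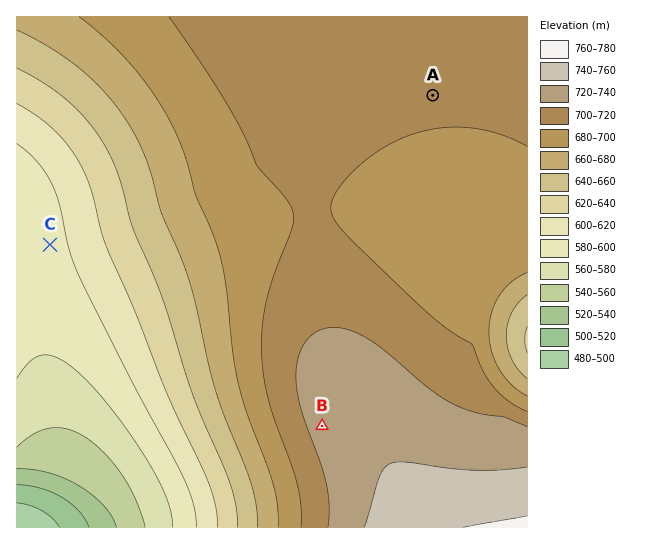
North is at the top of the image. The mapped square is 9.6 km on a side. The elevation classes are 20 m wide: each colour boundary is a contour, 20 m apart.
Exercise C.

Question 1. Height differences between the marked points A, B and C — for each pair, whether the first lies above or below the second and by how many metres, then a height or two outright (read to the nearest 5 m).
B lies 135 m above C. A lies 110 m above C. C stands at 595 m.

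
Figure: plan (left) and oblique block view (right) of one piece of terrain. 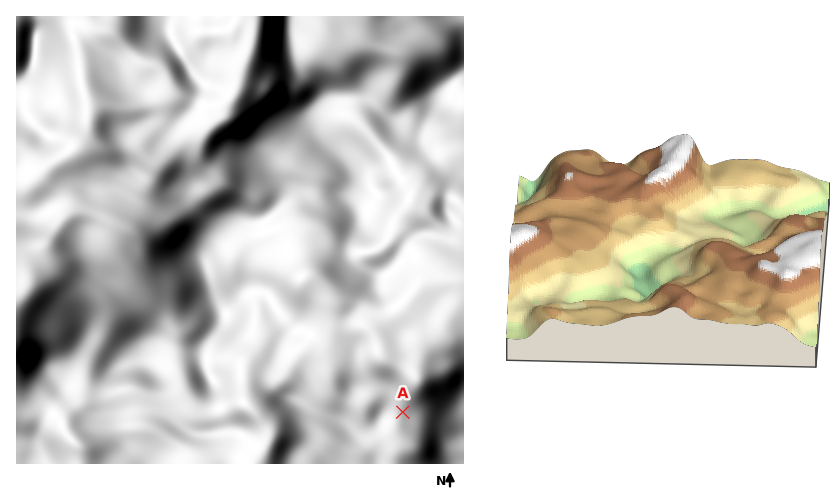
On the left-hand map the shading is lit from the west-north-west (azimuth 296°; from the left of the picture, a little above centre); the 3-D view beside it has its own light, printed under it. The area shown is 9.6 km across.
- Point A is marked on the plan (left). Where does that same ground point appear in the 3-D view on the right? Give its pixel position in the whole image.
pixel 775 300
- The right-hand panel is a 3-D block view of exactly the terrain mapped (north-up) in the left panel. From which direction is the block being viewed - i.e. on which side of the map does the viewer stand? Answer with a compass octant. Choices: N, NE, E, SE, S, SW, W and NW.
S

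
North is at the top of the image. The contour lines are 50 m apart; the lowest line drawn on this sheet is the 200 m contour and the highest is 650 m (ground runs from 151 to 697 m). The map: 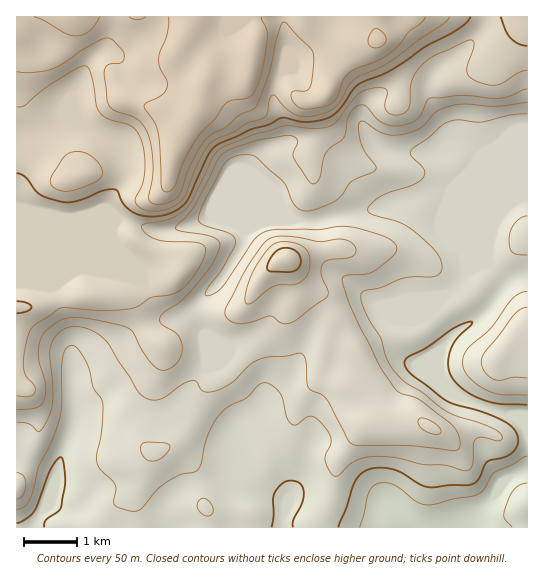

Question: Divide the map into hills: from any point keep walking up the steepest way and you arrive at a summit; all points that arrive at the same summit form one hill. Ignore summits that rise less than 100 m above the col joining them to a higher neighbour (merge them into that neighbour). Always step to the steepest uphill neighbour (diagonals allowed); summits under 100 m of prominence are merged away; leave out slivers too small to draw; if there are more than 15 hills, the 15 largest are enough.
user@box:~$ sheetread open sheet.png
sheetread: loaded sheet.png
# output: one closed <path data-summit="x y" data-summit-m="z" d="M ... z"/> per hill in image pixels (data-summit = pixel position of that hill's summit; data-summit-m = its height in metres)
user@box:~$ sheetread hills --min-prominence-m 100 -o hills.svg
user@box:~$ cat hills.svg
<path data-summit="250 65" data-summit-m="697" d="M527 16l-511 1 1 511 266-1 4-28-20-8-14-13-9-16-8-21 1-10 23-21 3-7 0-9-6-9-30-26-22 10 2-6-3-32-5-13 0-15 18-18 14-19 12-20 4-16 12-7 11-3 51 0 24-7 30-4 44-12 18 0 11 6 12 30 29 30-20 8-6 10-26 24-6 12 18 22 10-10 19-10 11-12 20-27 19-6z"/><path data-summit="287 259" data-summit-m="536" d="M437 197l-18 0-44 12-30 4-24 7-51 0-11 3-12 7-4 16-12 20-14 19-18 18-2 7 7 21 3 36 20-8 30 26 6 9 0 9-3 7-23 21-1 10 8 21 9 16 14 13 20 8 0 10-4 10 0 9 186 0 8-15 20-20 10-14 12-7 9-2 0-40-4-7-10-8-27-7-30-12-12-11-5-11 0-24 8-12-17-21 0-3 13-17 19-16 6-10 20-8-29-30-12-30z"/><path data-summit="527 329" data-summit-m="378" d="M527 275l-18 5-20 27-11 12-19 10-11 10-8 11-1 7 1 17 5 11 12 11 30 12 27 7 10 8 3 6z"/>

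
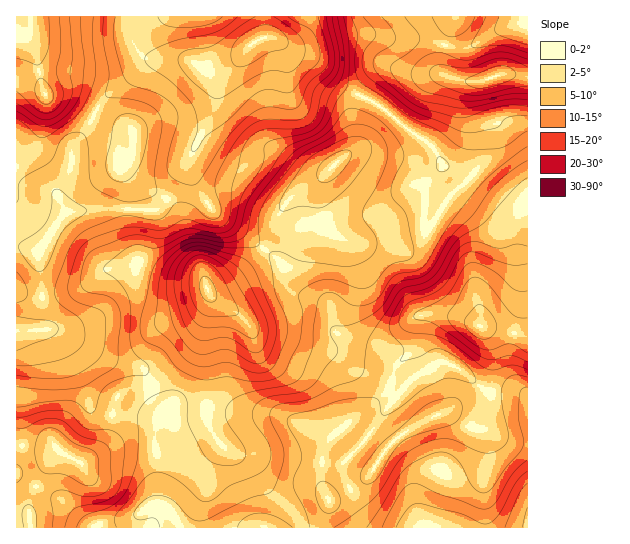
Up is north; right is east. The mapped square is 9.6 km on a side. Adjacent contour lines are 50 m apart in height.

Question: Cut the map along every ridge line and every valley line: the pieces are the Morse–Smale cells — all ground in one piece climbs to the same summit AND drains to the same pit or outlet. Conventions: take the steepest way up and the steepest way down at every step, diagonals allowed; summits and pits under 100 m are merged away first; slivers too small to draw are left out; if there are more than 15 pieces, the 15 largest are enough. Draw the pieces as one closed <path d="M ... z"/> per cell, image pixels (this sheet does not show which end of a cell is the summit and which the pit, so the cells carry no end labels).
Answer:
<path d="M518 75l-19 0-22 6-5 5-3 11 0 10 10 23 2 17-1 16-11 15 16 14 16 11 6 7 4 8 1 19 7 32-6 16-28 24-5 16-39-12-22 3-6 33-17 17-9 25-13 13-20 13-20 18-7 0-9-6-41-14-34 0-25-6-48 0-9 10-6 20 2 18 0 46-10 4-16 12-28 4-8 5 227 0 7-29 26-12 11-8 19-29 14-14 19-12 23-11 12-4 21 2 11-9 7-17 0-34-4-14-7-10 21 2 26 8 0-260z"/><path d="M130 16l-114 1 1 230 6 0 15 6 21-32 8-9 36-4 42 3 12-2 11-12 43-80 8-35 18-20-15 7-16 0-19-9-40-3-10-8-5-11z"/><path d="M271 37l-10 2-11 6-13 17-17 17-7 31-24 48 0 11 4 12 18 28 12 11 40 28 8-10 6-20 10-16 10-10 29-19-6 12 0 18 7 24 7 8 15 6 18 2 10-3 30 0 18-7 3-3-4-7 3-37 16-21-7-14-11-11-23-15-17-16-43-22-28-26-20-8-16-13z"/><path d="M189 159l-21 38-11 12-12 2-42-3-36 4-8 9-20 32 4 42 0 28-6 7 21 1 49 28 27 6 10 6 6 14 16-10 29-30 14-38 2-9-3-8 27-14 29-27-53-40-18-28z"/><path d="M265 249l-30 27-27 14 3 8-2 9-14 38-29 30-17 11 14 24-1 9 8-10 48 0 25 6 34 0 41 14 9 6 7 0 20-18 20-13 13-13 8-22 6-8-4-1-16-13-40-12-8-9-5-20-11-7-16-4-7-4-7-12-7-17z"/><path d="M454 16l-323 0 0 17 6 16 10 8 40 3 19 9 20-1 11-7 18-20 10-4 10 2 19 14 20 8 28 26 43 22 17 16 23 15 11 11 9 16 13 2 12 8 6-6 5-13-1-23-11-28 2-17 5-8-11-1-19-5-5-6 2-20 12-31z"/><path d="M486 327l-5 0 7 10 4 14 0 34-7 17-11 9-21-2-12 4-23 11-19 12-14 14-19 29-11 8-26 12-6 29 205-1 0-189-19-7z"/><path d="M323 176l-26 16-10 10-10 16-6 20-7 9 16 15 7 17 7 12 32 13 5 7 2 15 8 9 40 12 16 13 9-3 7-8 3-8 1-22 5-4 27 0 31 10 0-14-4-13-3-23-6-16-13-14-25-16-8 7-14 4-30 0-10 3-18-2-15-6-7-8-7-24 0-18z"/><path d="M54 329l-36 2-2 2 1 195 14-1-2-25 24-47 6-4 20 12 10-4 15-14 4-8 8-39 10-7 23-6-7-16-35-10z"/><path d="M149 385l-23 6-10 7-8 39-4 8-15 14-10 4-20-12-6 4-24 47 2 26 63 0 15-7 22-2 16-12 10-4 0-46-2-19 8-28z"/><path d="M470 179l-21 18-20 33 25 15 13 14 8 22 6 42 4-14 28-24 6-16-7-32-1-19-4-8-6-7z"/><path d="M527 16l-72 0-12 34 0 23 3 3 19 5 16 0 18-6 28 1z"/><path d="M23 247l-7 0 1 85 20-1 4-4 2-4 0-28-4-41z"/><path d="M443 165l-16 21-3 37 5 6 20-32 20-18-8-8z"/>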